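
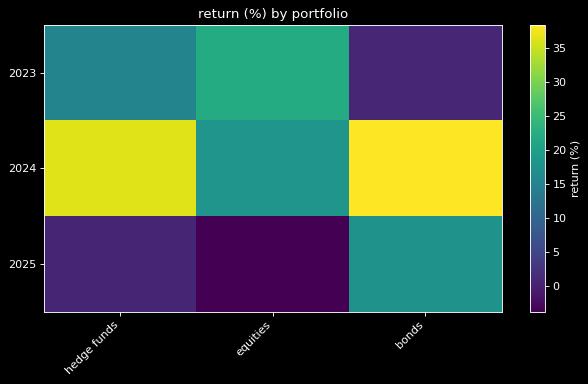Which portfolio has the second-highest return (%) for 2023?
hedge funds

Top 3 for 2023: equities ≈ 20, hedge funds ≈ 15, bonds ≈ 0.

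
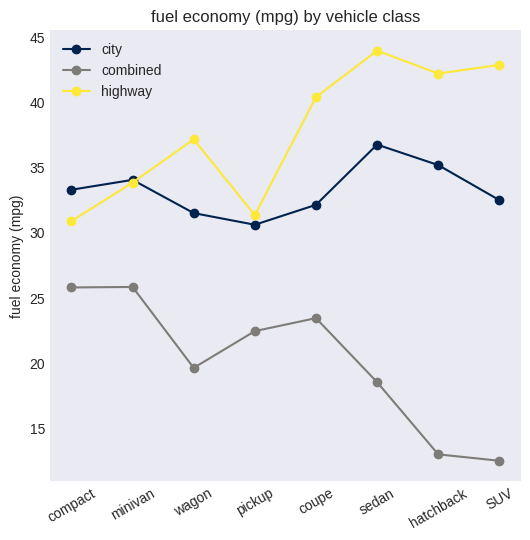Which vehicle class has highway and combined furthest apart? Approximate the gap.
SUV: highway ≈ 45, combined ≈ 15 → gap ≈ 30. Next-largest (hatchback) is only ≈ 25.

SUV, ≈ 30 mpg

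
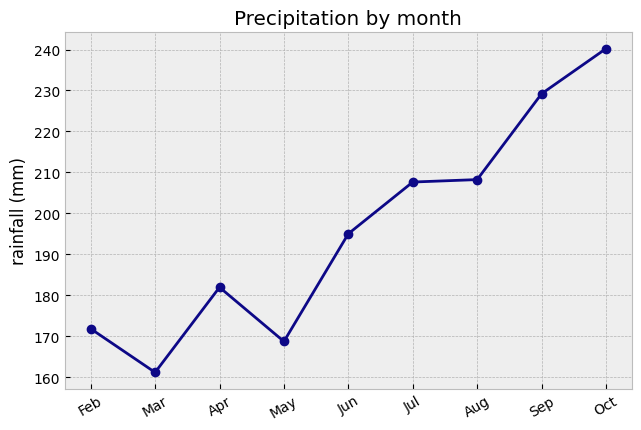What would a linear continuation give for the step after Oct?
≈ 255

Last three: 210, 230, 240 → slope ≈ 15/step → next ≈ 255.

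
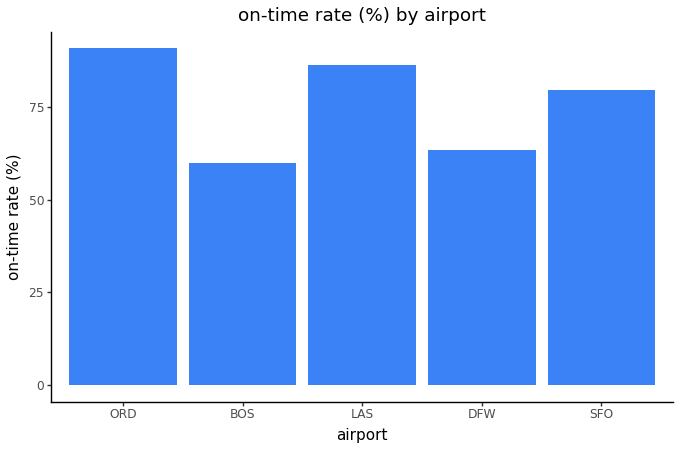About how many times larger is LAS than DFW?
≈ 1.5×

LAS ≈ 90, DFW ≈ 60; 90/60 ≈ 1.5.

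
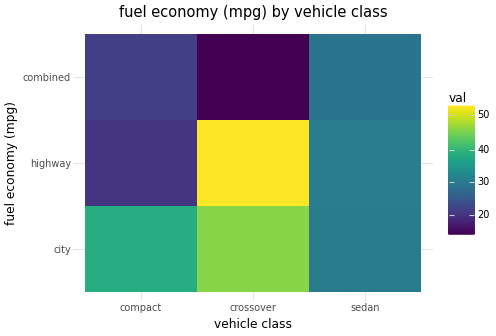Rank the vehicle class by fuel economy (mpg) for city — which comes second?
Top 3 for city: crossover ≈ 45, compact ≈ 40, sedan ≈ 30.

compact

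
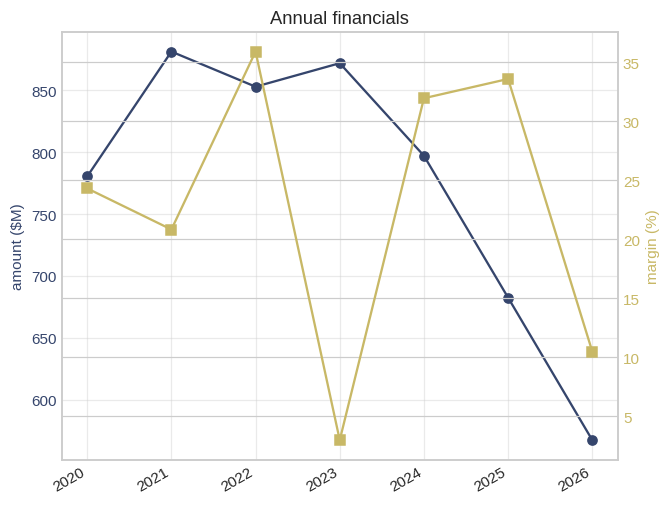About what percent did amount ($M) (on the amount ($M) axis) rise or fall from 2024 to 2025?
2024 ≈ 800, 2025 ≈ 700; (700 − 800) / 800 ≈ -12.5%.

≈ -12.5%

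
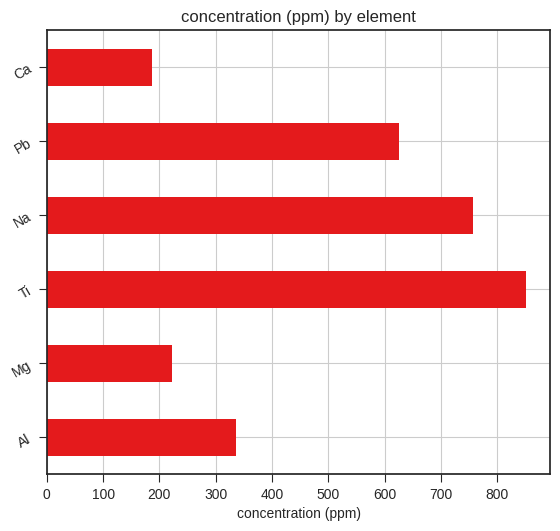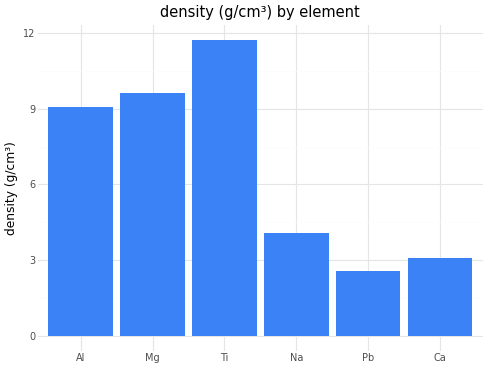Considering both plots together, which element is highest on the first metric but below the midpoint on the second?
Chart 2 median density (g/cm³) ≈ 6; below-median elements: Na, Pb, Ca. Among those, Na has the highest concentration (ppm) (≈ 800).

Na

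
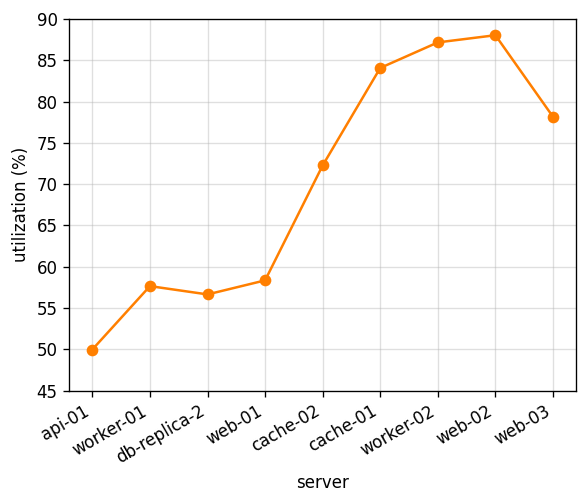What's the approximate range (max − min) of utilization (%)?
≈ 40

Max web-02 ≈ 90, min api-01 ≈ 50; range ≈ 40.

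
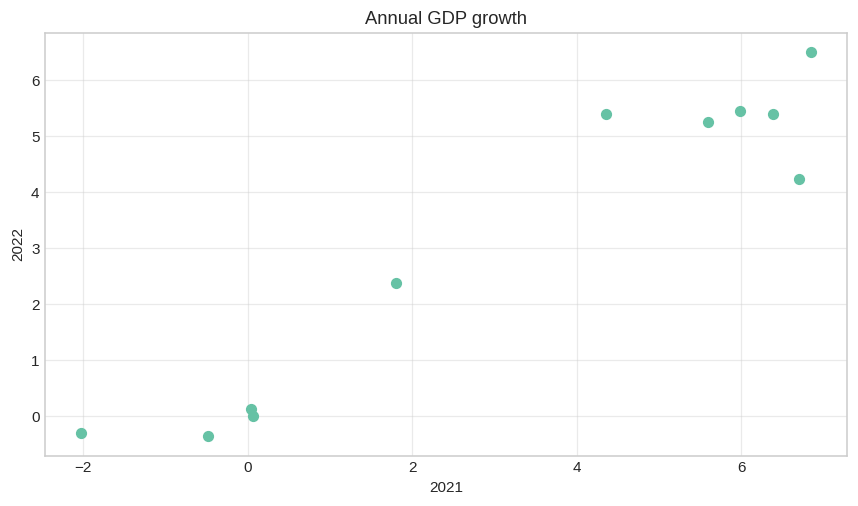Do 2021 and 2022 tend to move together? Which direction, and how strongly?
Points are positively correlated; strong (|r| ≈ 1.0).

positive, strong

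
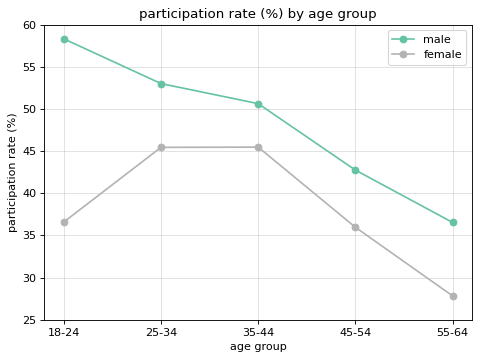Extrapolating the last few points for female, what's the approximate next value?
Last three: 45, 35, 30 → slope ≈ -7.5/step → next ≈ 22.5.

≈ 22.5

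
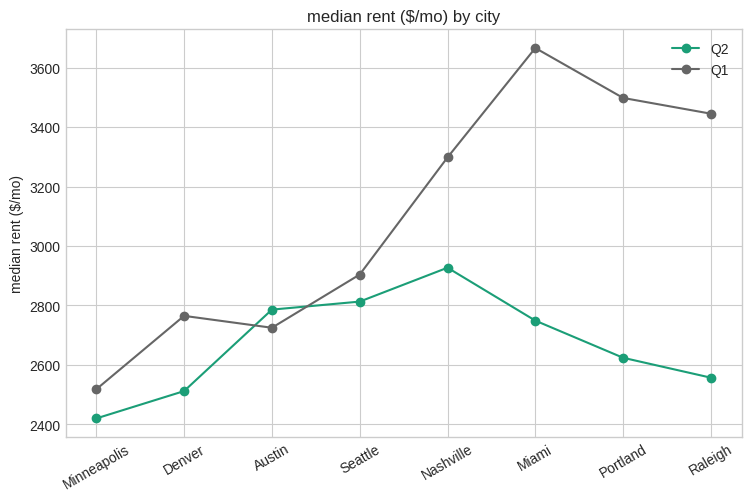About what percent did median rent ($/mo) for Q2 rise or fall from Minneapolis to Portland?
Minneapolis ≈ 2400, Portland ≈ 2600; (2600 − 2400) / 2400 ≈ +8.3%.

≈ +8.3%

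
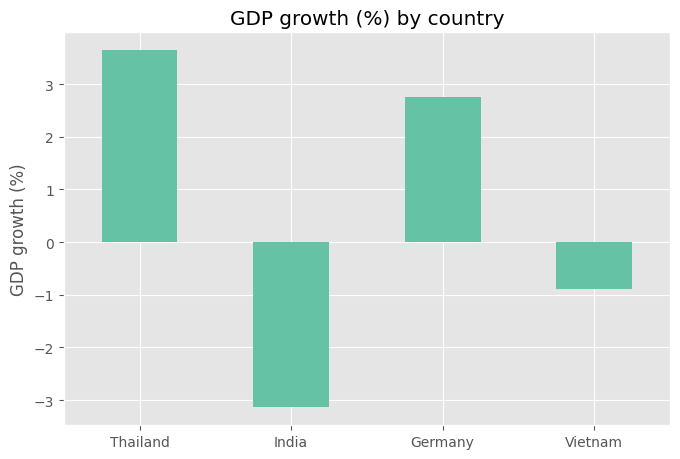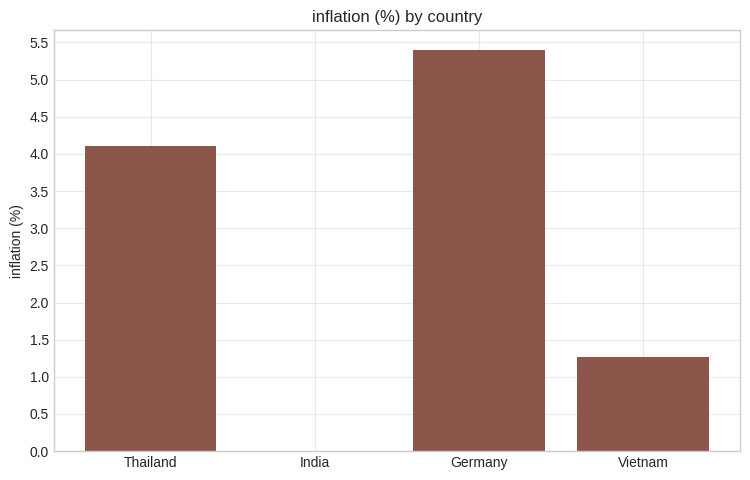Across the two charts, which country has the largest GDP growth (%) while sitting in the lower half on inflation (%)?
Vietnam

Chart 2 median inflation (%) ≈ 2.5; below-median countries: India, Vietnam. Among those, Vietnam has the highest GDP growth (%) (≈ -1).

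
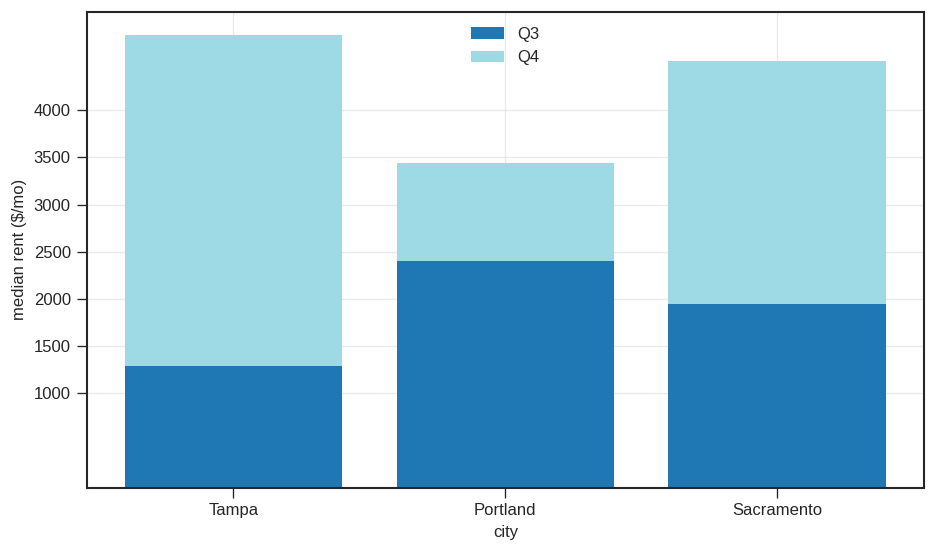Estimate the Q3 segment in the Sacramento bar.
Q3 top ≈ 2000, bottom ≈ 0; segment ≈ 2000.

≈ 2000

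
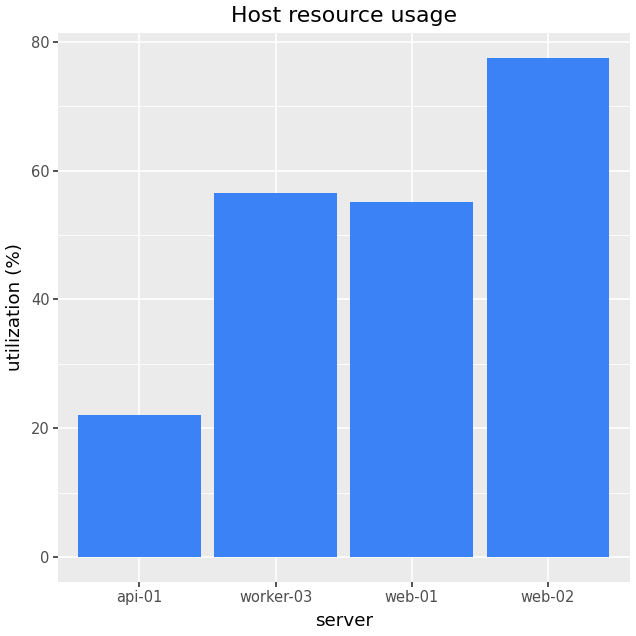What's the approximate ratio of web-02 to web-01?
web-02 ≈ 80, web-01 ≈ 60; 80/60 ≈ 1.33.

≈ 1.33×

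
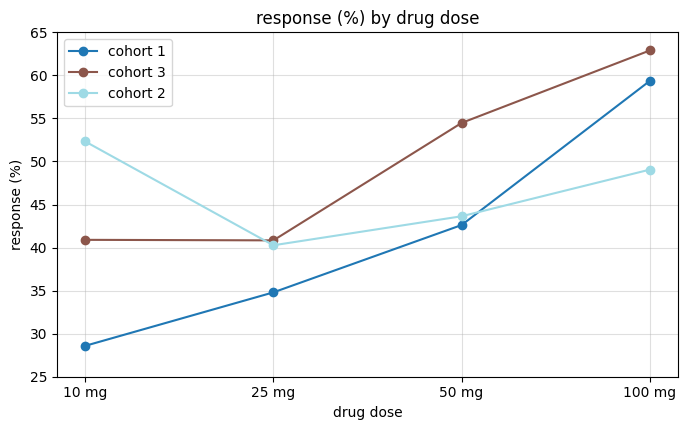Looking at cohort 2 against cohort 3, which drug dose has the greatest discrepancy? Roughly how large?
100 mg, ≈ 15 %

100 mg: cohort 2 ≈ 50, cohort 3 ≈ 65 → gap ≈ 15. Next-largest (10 mg) is only ≈ 10.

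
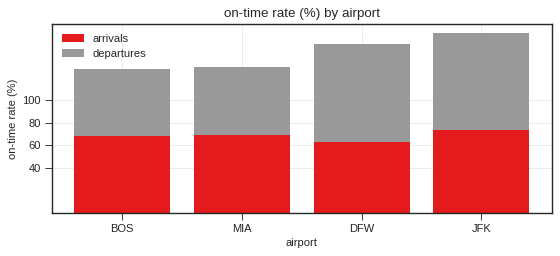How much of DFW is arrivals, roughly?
≈ 60

arrivals top ≈ 60, bottom ≈ 0; segment ≈ 60.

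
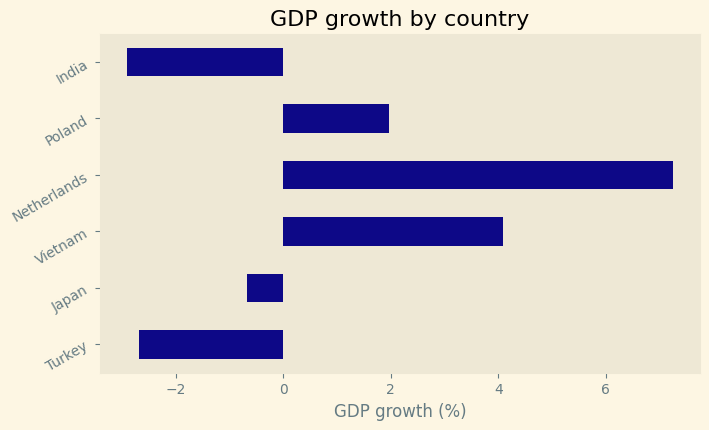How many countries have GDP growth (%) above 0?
Above 0: Vietnam, Netherlands, Poland.

3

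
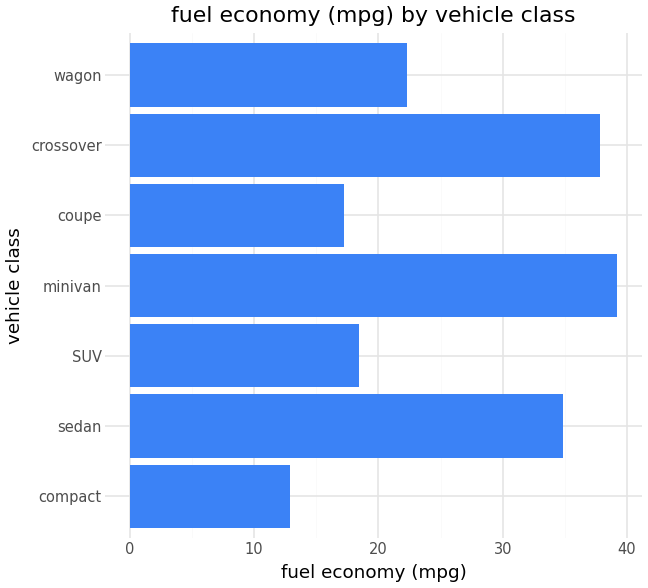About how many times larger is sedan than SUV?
≈ 1.75×

sedan ≈ 35, SUV ≈ 20; 35/20 ≈ 1.75.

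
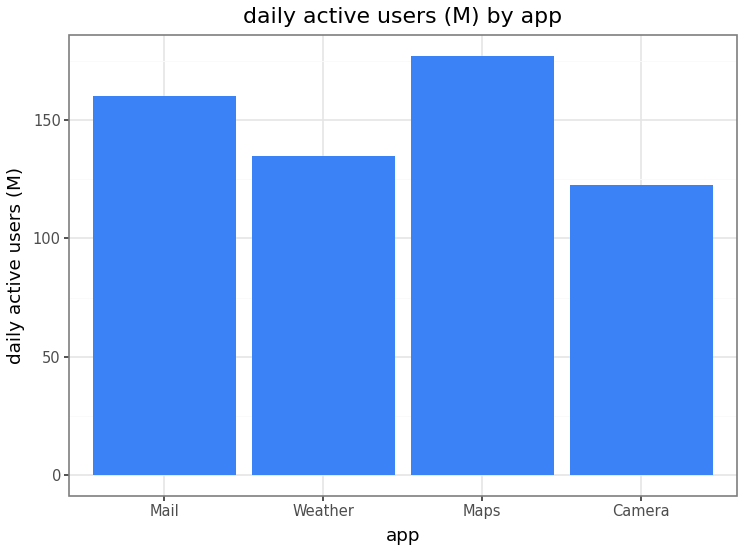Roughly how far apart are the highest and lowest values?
Max Maps ≈ 180, min Camera ≈ 120; range ≈ 60.

≈ 60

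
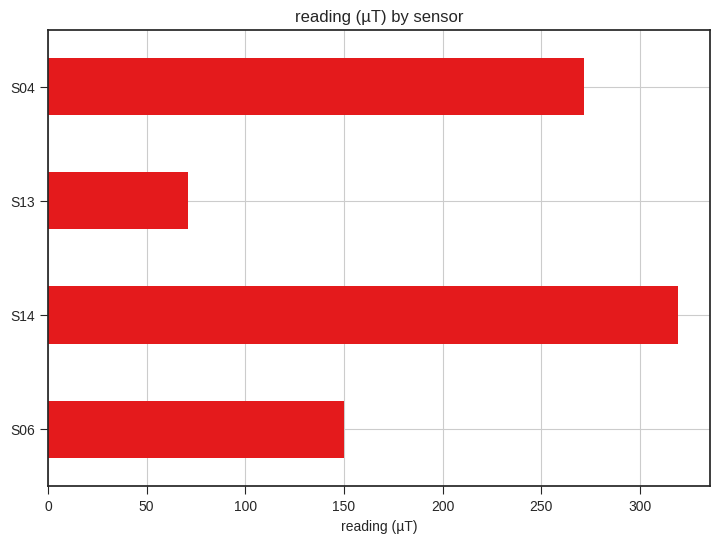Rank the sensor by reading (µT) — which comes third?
Top 4: S14 ≈ 300, S04 ≈ 250, S06 ≈ 150, S13 ≈ 50.

S06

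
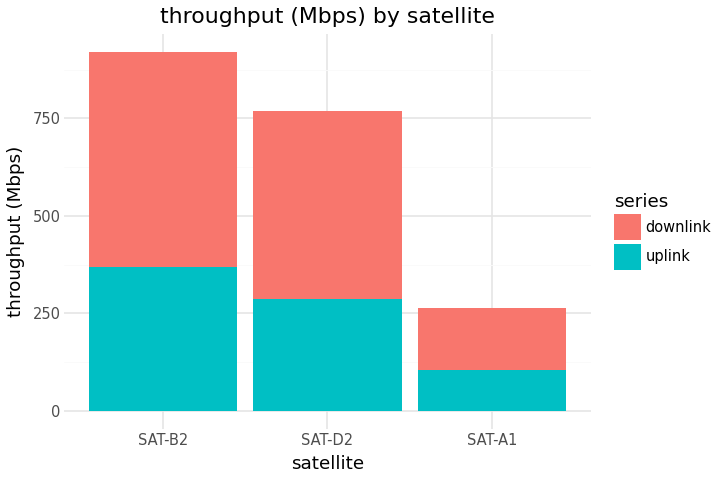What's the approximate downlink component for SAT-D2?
≈ 500

downlink top ≈ 800, bottom ≈ 300; segment ≈ 500.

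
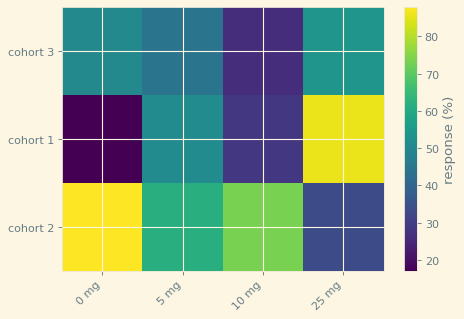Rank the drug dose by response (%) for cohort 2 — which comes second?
10 mg

Top 3 for cohort 2: 0 mg ≈ 90, 10 mg ≈ 70, 5 mg ≈ 60.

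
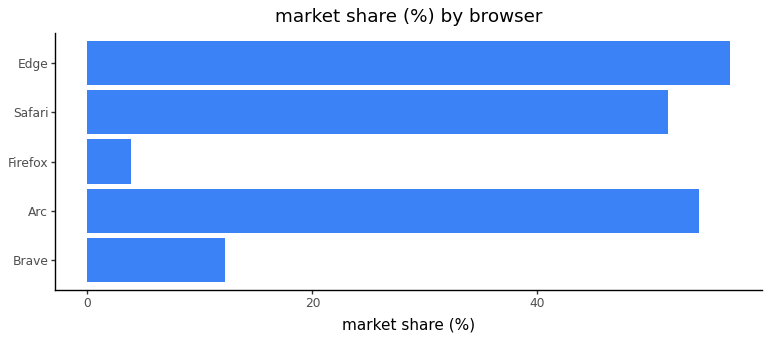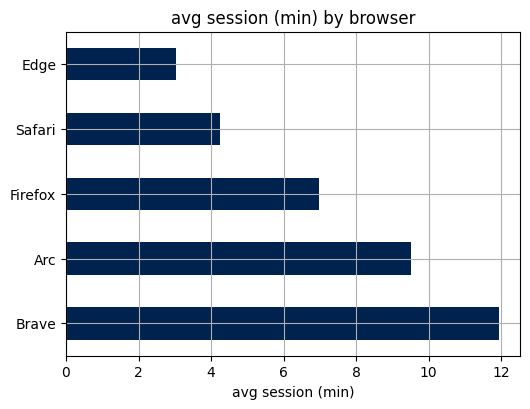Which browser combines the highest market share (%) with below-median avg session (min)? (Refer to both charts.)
Chart 2 median avg session (min) ≈ 6; below-median browsers: Safari, Edge. Among those, Edge has the highest market share (%) (≈ 60).

Edge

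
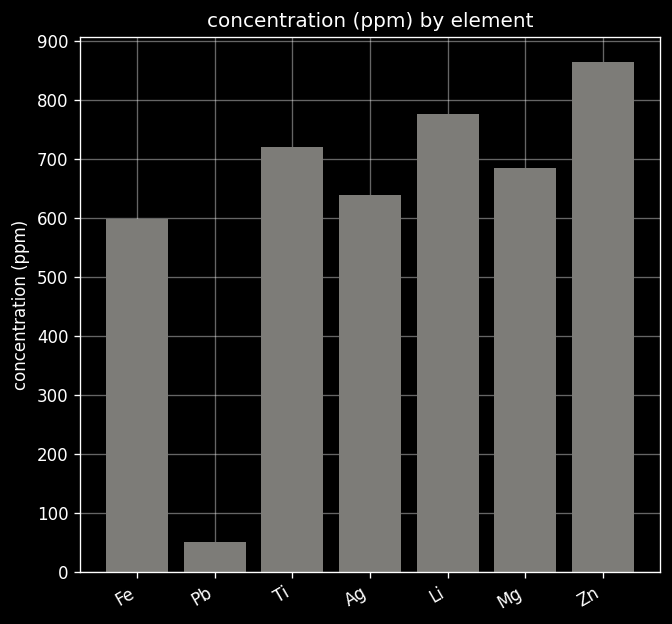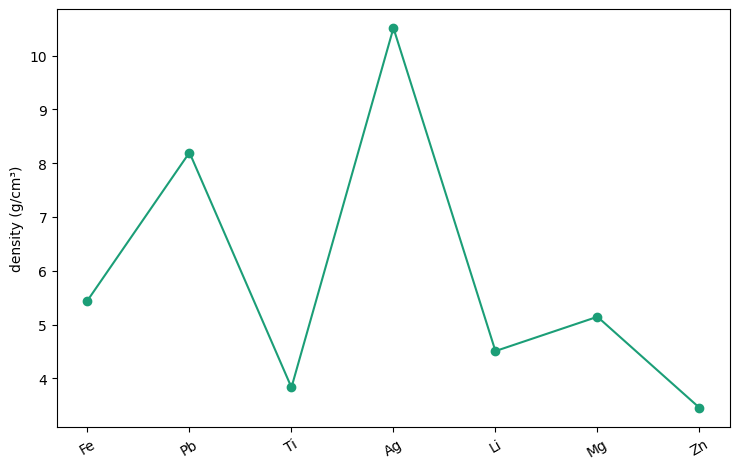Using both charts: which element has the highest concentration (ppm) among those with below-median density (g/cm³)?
Zn

Chart 2 median density (g/cm³) ≈ 5; below-median elements: Ti, Li, Zn. Among those, Zn has the highest concentration (ppm) (≈ 900).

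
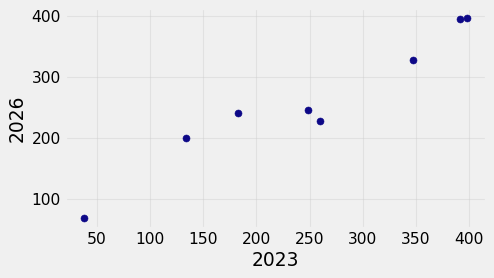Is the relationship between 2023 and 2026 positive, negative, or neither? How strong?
Points are positively correlated; strong (|r| ≈ 1.0).

positive, strong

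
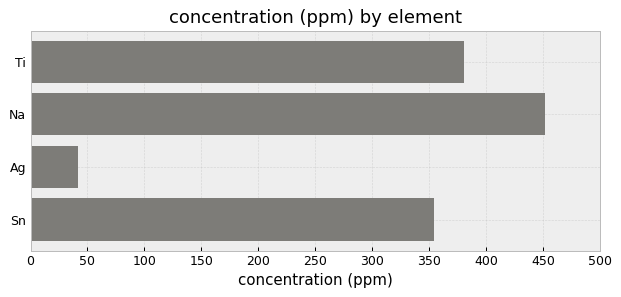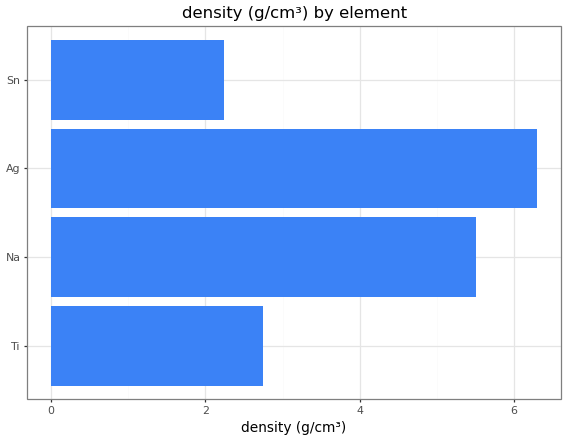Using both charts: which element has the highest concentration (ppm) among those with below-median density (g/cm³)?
Chart 2 median density (g/cm³) ≈ 4; below-median elements: Ti, Sn. Among those, Ti has the highest concentration (ppm) (≈ 400).

Ti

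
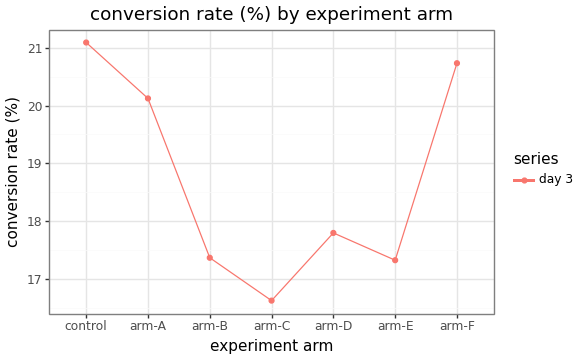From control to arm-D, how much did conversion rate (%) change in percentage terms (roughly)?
≈ -14.3%

control ≈ 21.0, arm-D ≈ 18.0; (18.0 − 21.0) / 21.0 ≈ -14.3%.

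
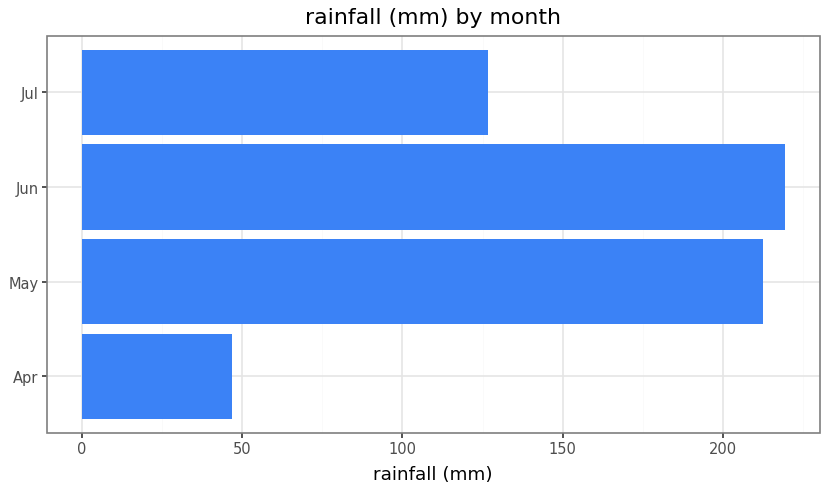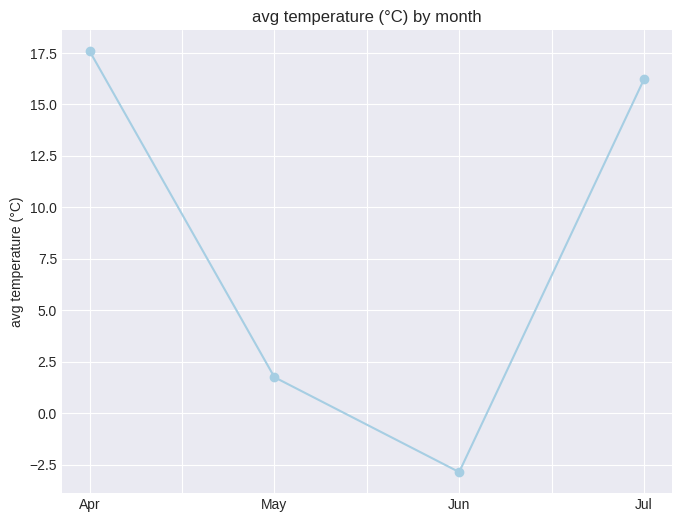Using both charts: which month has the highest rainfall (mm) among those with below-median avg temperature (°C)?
Jun

Chart 2 median avg temperature (°C) ≈ 8; below-median months: May, Jun. Among those, Jun has the highest rainfall (mm) (≈ 225).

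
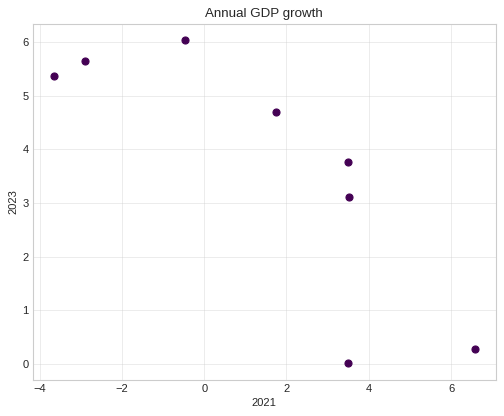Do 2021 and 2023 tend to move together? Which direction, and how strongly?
Points are negatively correlated; strong (|r| ≈ 0.8).

negative, strong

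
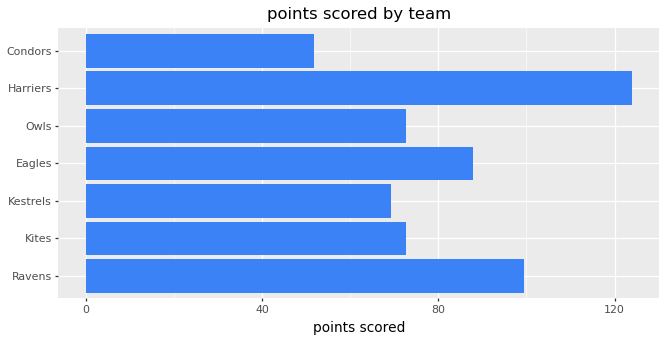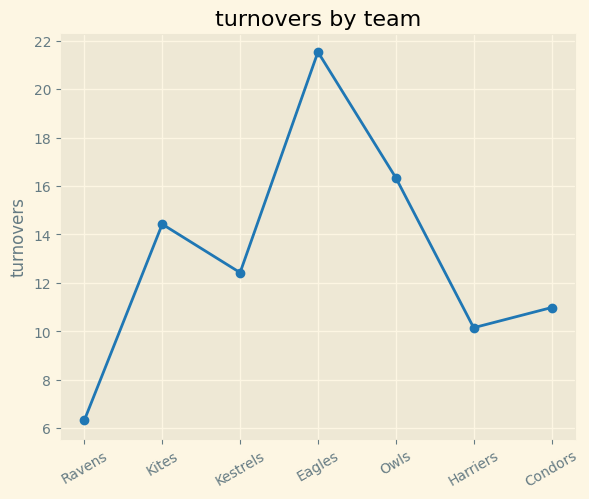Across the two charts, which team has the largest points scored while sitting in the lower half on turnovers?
Harriers

Chart 2 median turnovers ≈ 12; below-median teams: Ravens, Harriers, Condors. Among those, Harriers has the highest points scored (≈ 120).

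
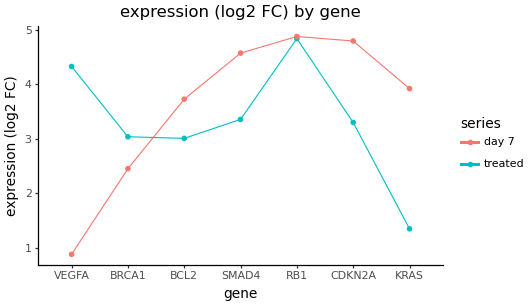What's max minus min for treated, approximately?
≈ 3.5

Max RB1 ≈ 5.0, min KRAS ≈ 1.5; range ≈ 3.5.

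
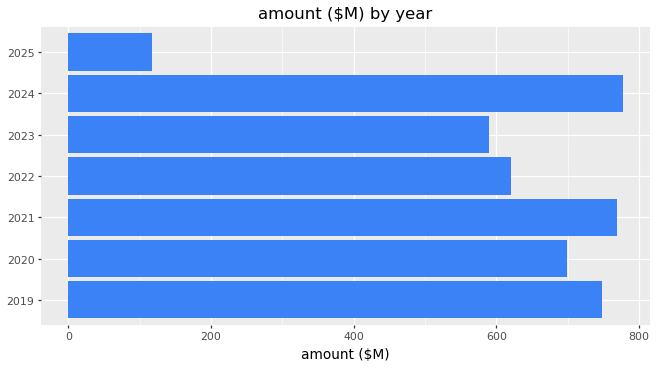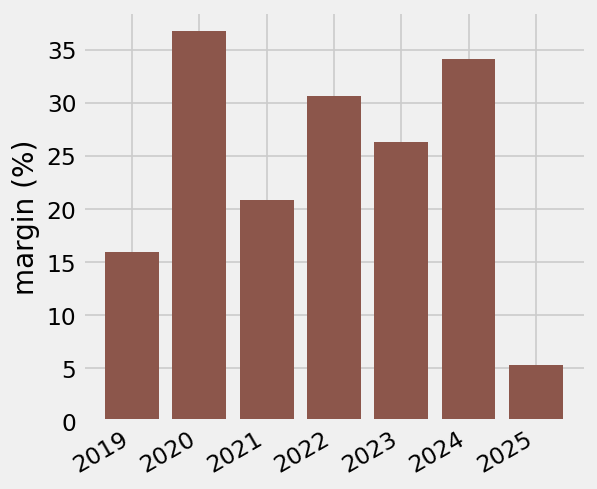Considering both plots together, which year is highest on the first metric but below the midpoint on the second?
Chart 2 median margin (%) ≈ 25; below-median years: 2019, 2021, 2025. Among those, 2021 has the highest amount ($M) (≈ 800).

2021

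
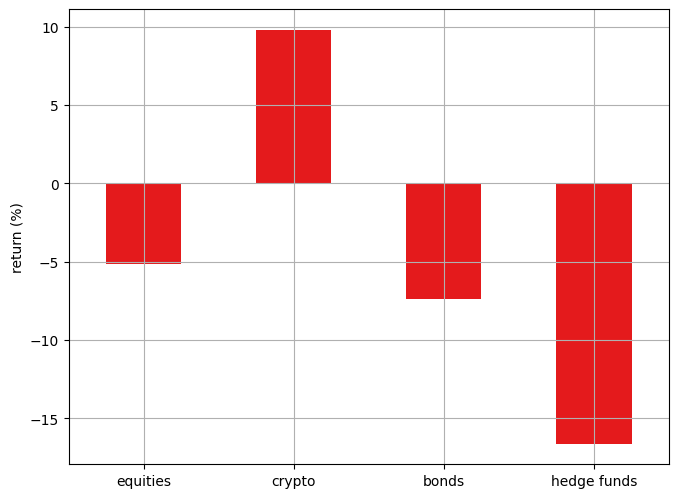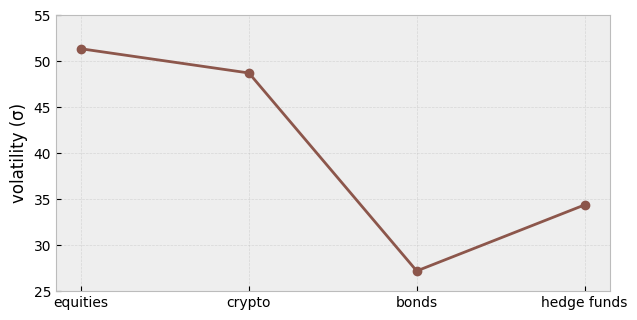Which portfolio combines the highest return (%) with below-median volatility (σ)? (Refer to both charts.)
Chart 2 median volatility (σ) ≈ 40; below-median portfolios: bonds, hedge funds. Among those, bonds has the highest return (%) (≈ -7).

bonds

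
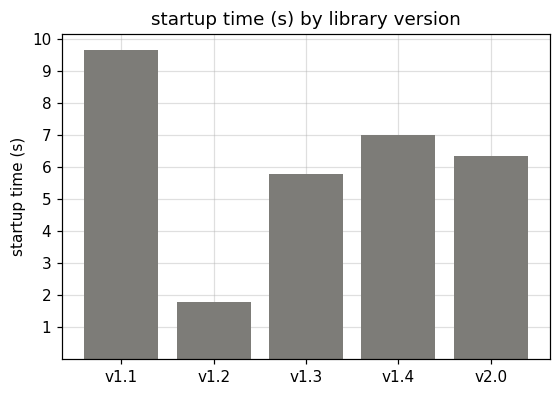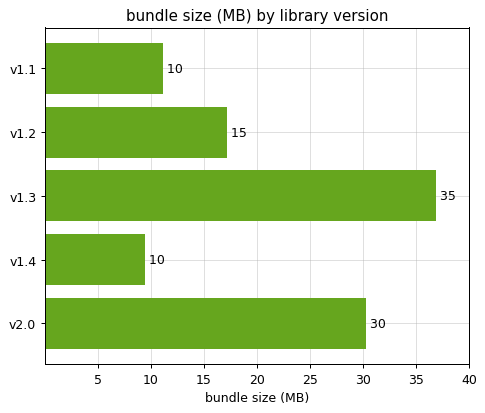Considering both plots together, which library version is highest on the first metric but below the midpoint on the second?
v1.1

Chart 2 median bundle size (MB) ≈ 15; below-median library versions: v1.1, v1.4. Among those, v1.1 has the highest startup time (s) (≈ 10).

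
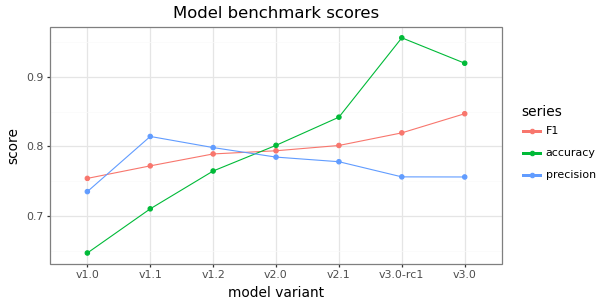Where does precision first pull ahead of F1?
v1.1

v1.0: precision ≈ 0.75 vs F1 ≈ 0.75 (not yet); v1.1: precision ≈ 0.80 vs F1 ≈ 0.75 (first crossover).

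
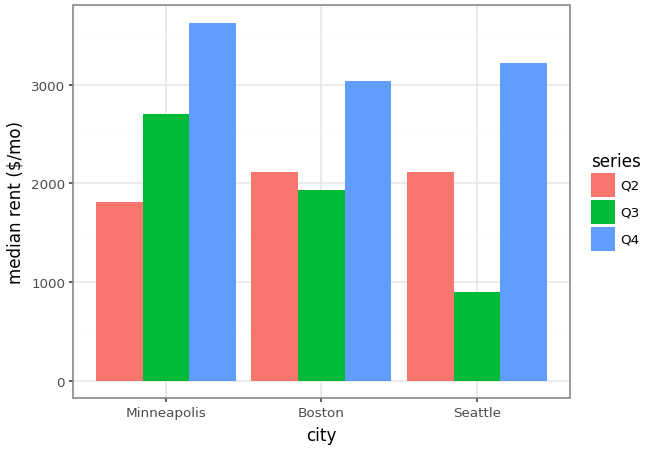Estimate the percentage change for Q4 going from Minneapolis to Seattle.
≈ -14.3%

Minneapolis ≈ 3500, Seattle ≈ 3000; (3000 − 3500) / 3500 ≈ -14.3%.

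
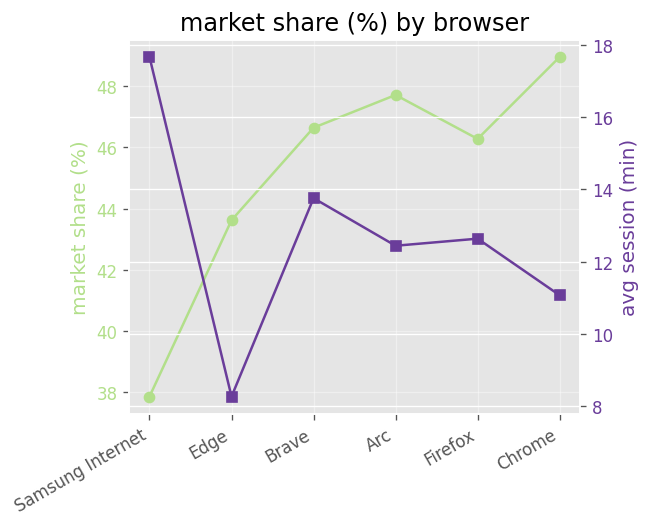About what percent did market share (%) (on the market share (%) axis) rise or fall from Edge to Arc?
Edge ≈ 44, Arc ≈ 48; (48 − 44) / 44 ≈ +9.1%.

≈ +9.1%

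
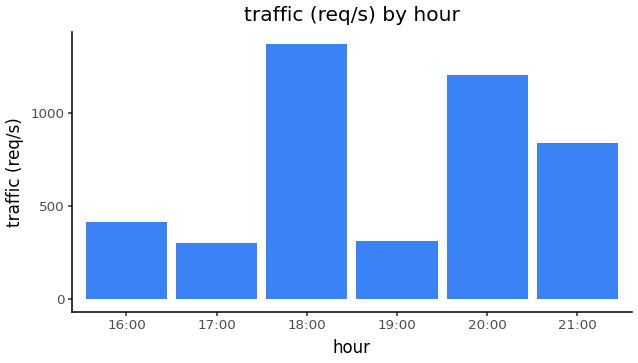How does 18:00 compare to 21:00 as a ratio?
18:00 ≈ 1400, 21:00 ≈ 800; 1400/800 ≈ 1.75.

≈ 1.75×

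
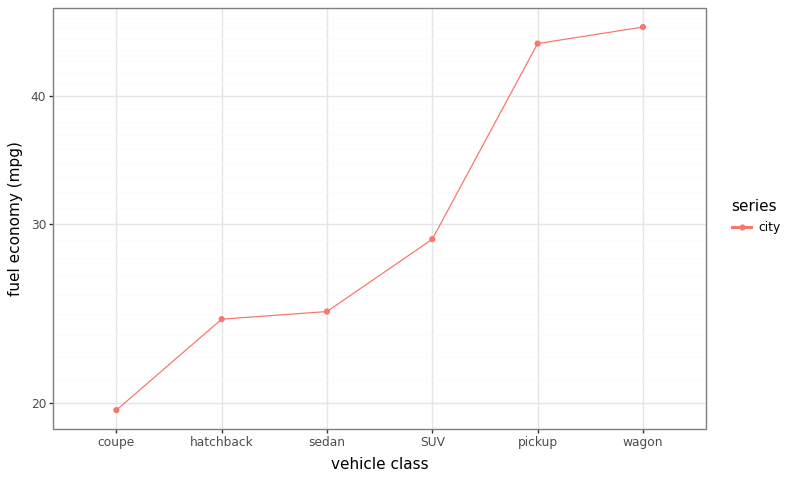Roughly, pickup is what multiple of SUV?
pickup ≈ 45, SUV ≈ 30; 45/30 ≈ 1.5.

≈ 1.5×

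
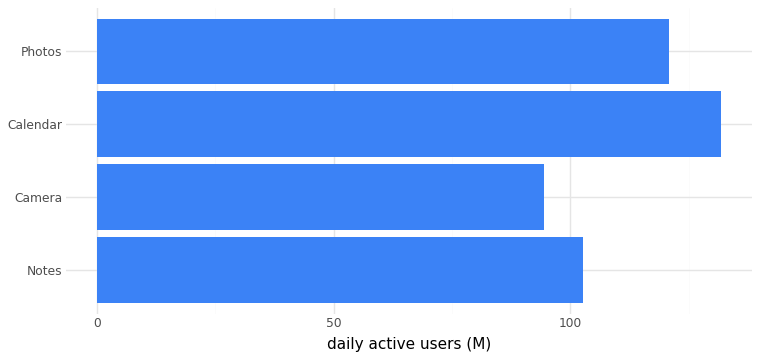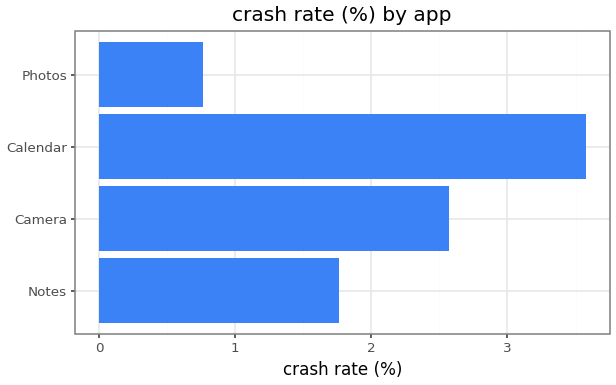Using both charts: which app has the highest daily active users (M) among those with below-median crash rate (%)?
Photos

Chart 2 median crash rate (%) ≈ 2; below-median apps: Notes, Photos. Among those, Photos has the highest daily active users (M) (≈ 120).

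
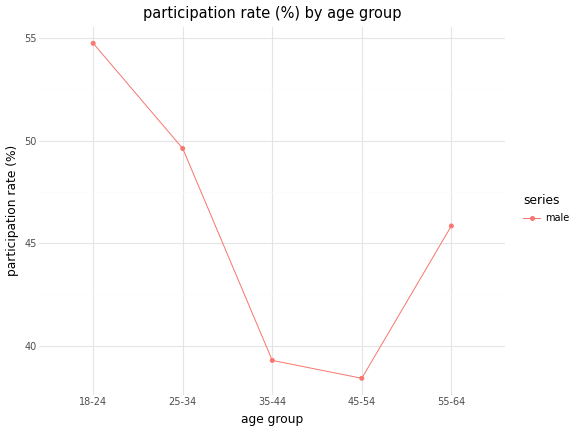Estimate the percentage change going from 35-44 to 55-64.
35-44 ≈ 40, 55-64 ≈ 46; (46 − 40) / 40 ≈ +15%.

≈ +15%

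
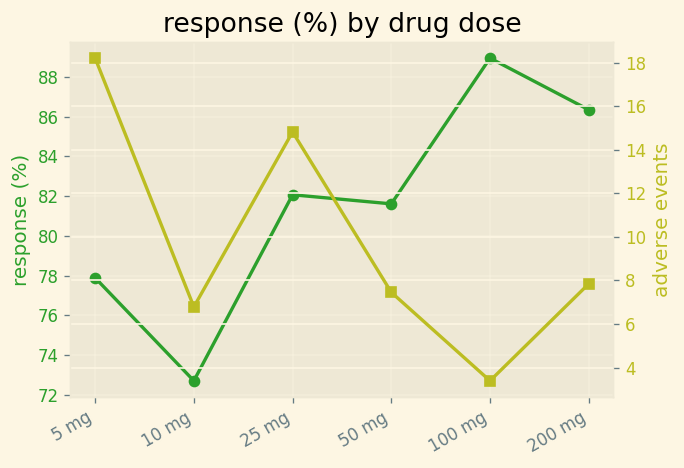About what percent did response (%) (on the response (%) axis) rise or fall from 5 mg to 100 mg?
5 mg ≈ 78, 100 mg ≈ 88; (88 − 78) / 78 ≈ +12.8%.

≈ +12.8%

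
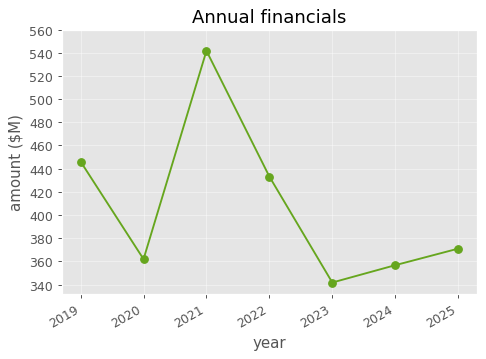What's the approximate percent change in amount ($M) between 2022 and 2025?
≈ -13.6%

2022 ≈ 440, 2025 ≈ 380; (380 − 440) / 440 ≈ -13.6%.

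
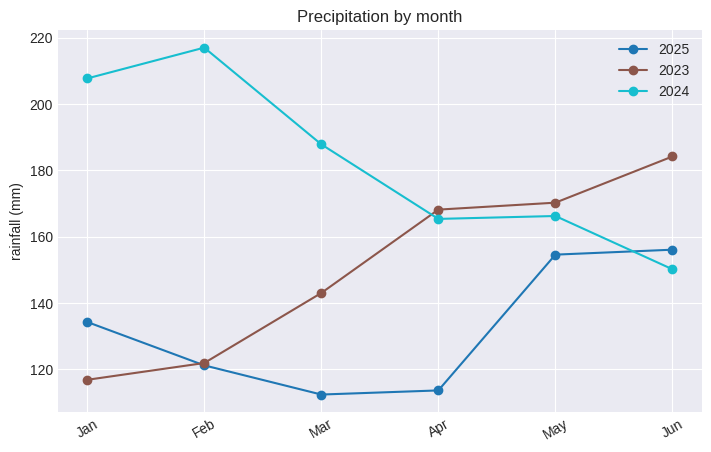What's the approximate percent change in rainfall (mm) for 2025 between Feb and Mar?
Feb ≈ 120, Mar ≈ 110; (110 − 120) / 120 ≈ -8.3%.

≈ -8.3%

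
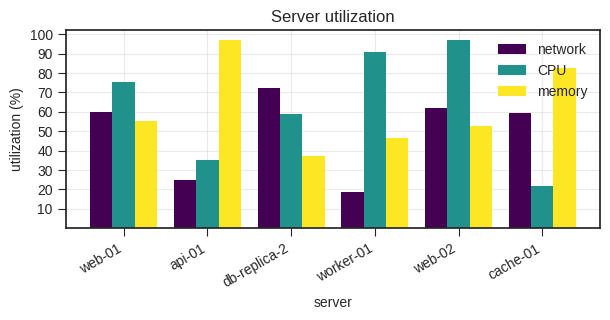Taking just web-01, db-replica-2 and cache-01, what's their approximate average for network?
≈ 63

(60 + 70 + 60) / 3 ≈ 63.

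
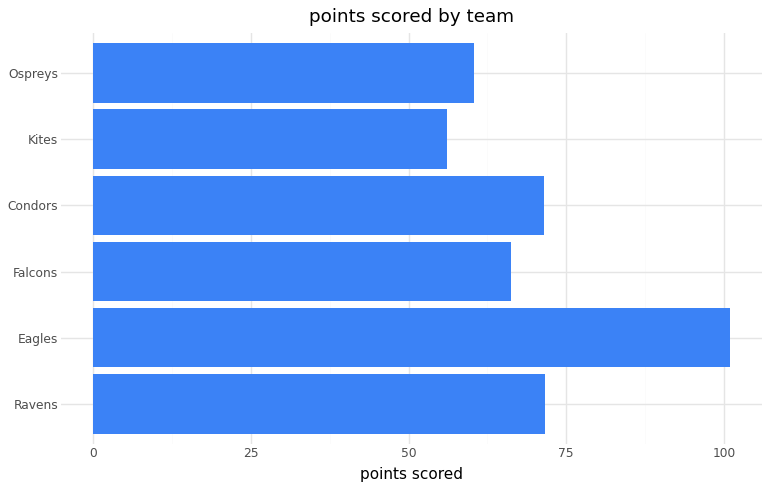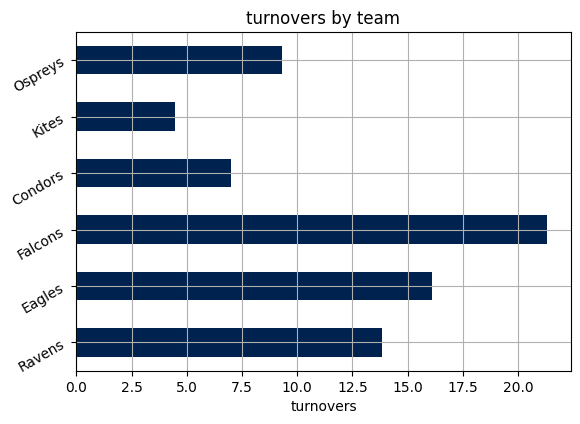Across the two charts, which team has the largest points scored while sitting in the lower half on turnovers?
Condors

Chart 2 median turnovers ≈ 12; below-median teams: Condors, Kites, Ospreys. Among those, Condors has the highest points scored (≈ 70).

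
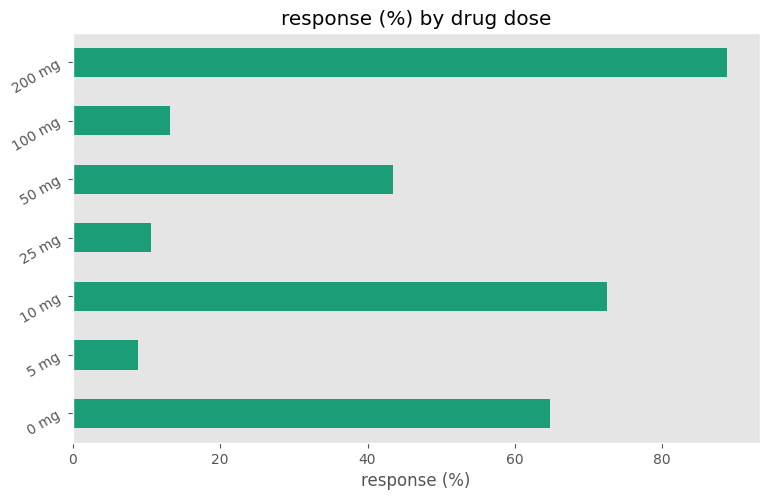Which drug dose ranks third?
Top 4: 200 mg ≈ 90, 10 mg ≈ 70, 0 mg ≈ 60, 50 mg ≈ 40.

0 mg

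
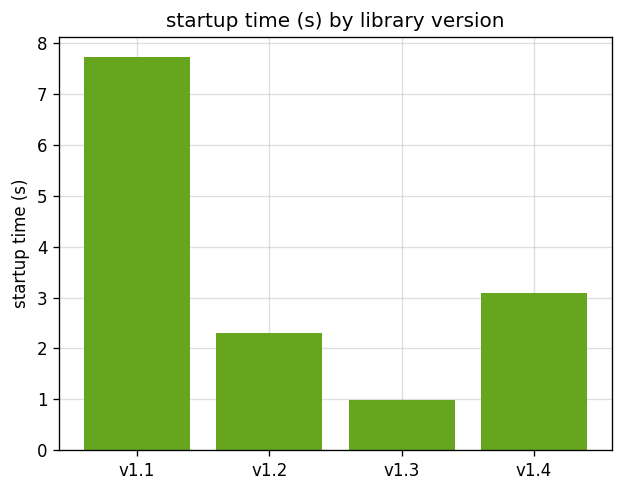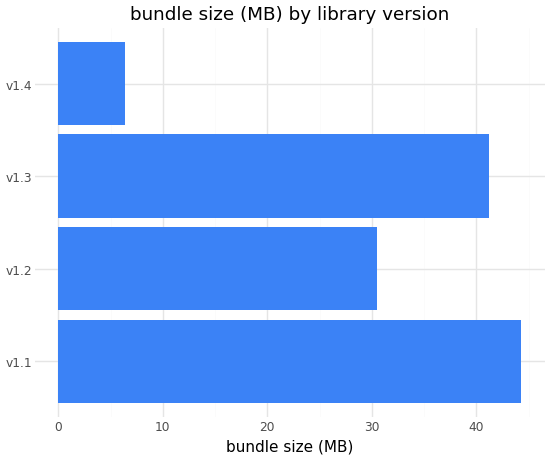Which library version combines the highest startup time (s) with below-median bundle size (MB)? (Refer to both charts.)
Chart 2 median bundle size (MB) ≈ 35; below-median library versions: v1.2, v1.4. Among those, v1.4 has the highest startup time (s) (≈ 3).

v1.4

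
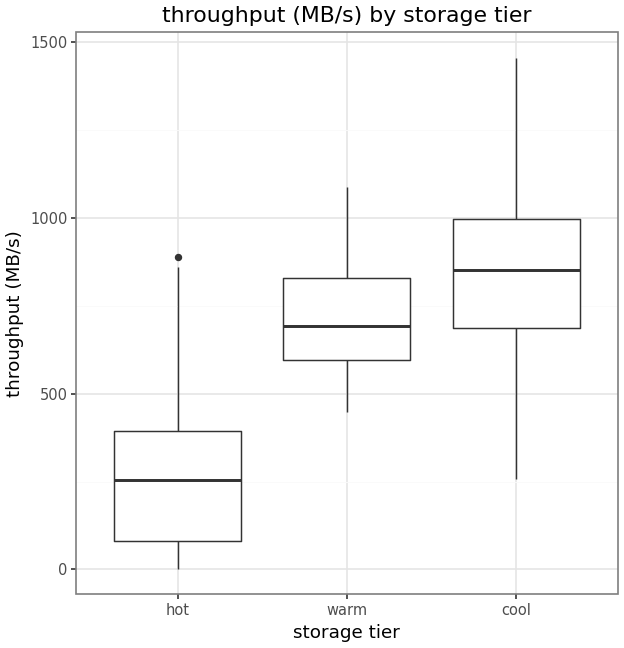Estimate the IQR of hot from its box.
≈ 300

Q3 ≈ 400, Q1 ≈ 100; IQR ≈ 300.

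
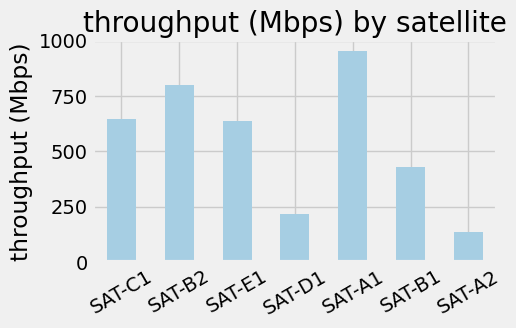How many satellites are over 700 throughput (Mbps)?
Above 700: SAT-B2, SAT-A1.

2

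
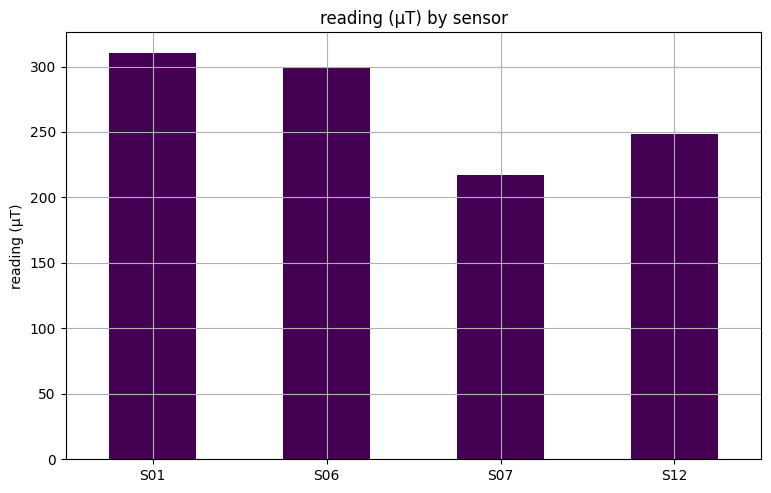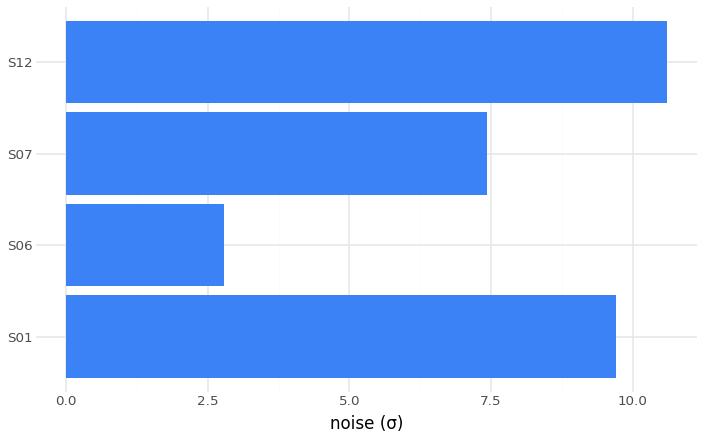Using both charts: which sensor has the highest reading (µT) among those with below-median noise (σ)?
S06

Chart 2 median noise (σ) ≈ 9; below-median sensors: S06, S07. Among those, S06 has the highest reading (µT) (≈ 300).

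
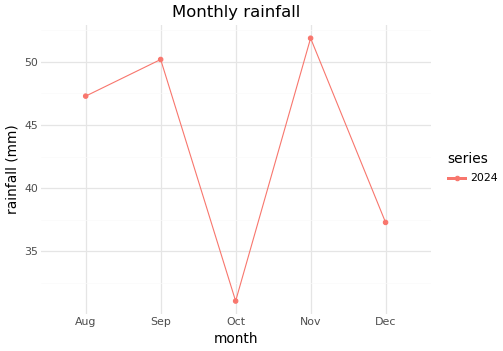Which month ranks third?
Top 4: Nov ≈ 52, Sep ≈ 50, Aug ≈ 48, Dec ≈ 38.

Aug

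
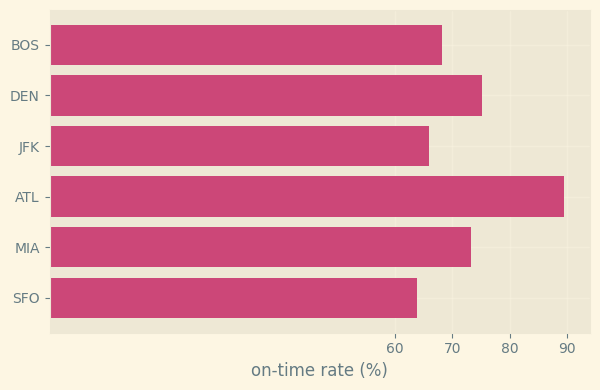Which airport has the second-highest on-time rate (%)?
Top 3: ATL ≈ 90, DEN ≈ 80, MIA ≈ 70.

DEN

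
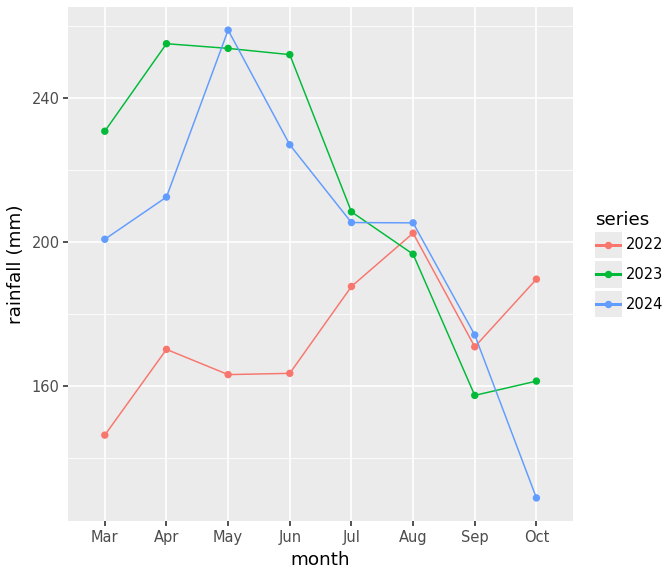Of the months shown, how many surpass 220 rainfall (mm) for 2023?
Above 220: Mar, Apr, May, Jun.

4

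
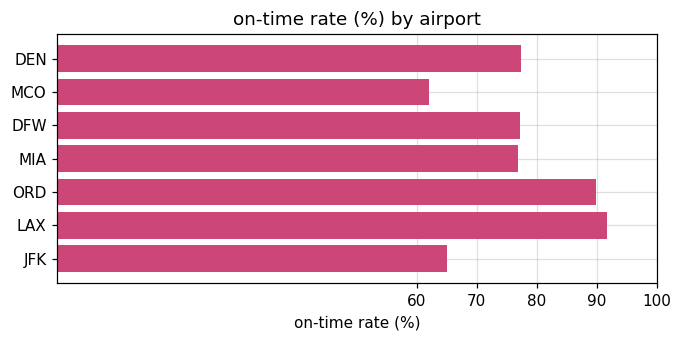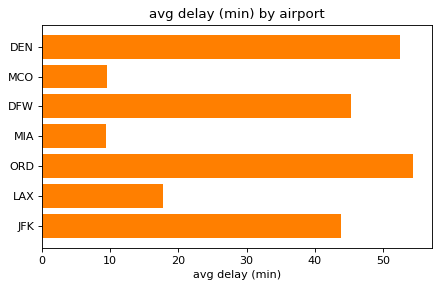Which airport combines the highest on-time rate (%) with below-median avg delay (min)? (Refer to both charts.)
LAX

Chart 2 median avg delay (min) ≈ 45; below-median airports: MCO, MIA, LAX. Among those, LAX has the highest on-time rate (%) (≈ 90).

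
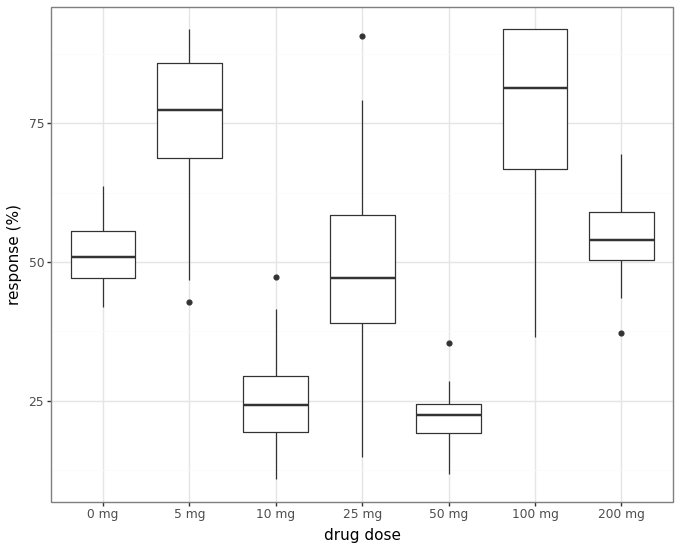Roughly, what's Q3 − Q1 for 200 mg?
≈ 10

Q3 ≈ 60, Q1 ≈ 50; IQR ≈ 10.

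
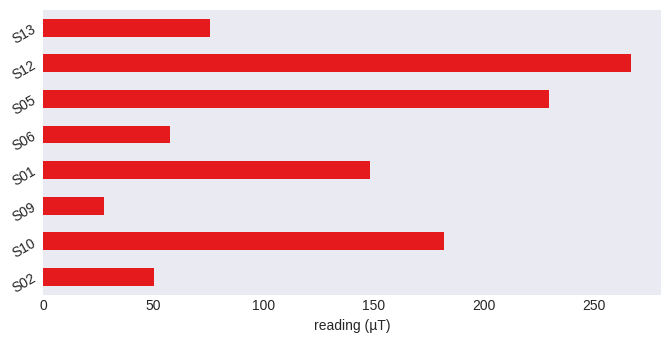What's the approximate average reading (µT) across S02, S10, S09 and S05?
≈ 119

(50 + 175 + 25 + 225) / 4 ≈ 119.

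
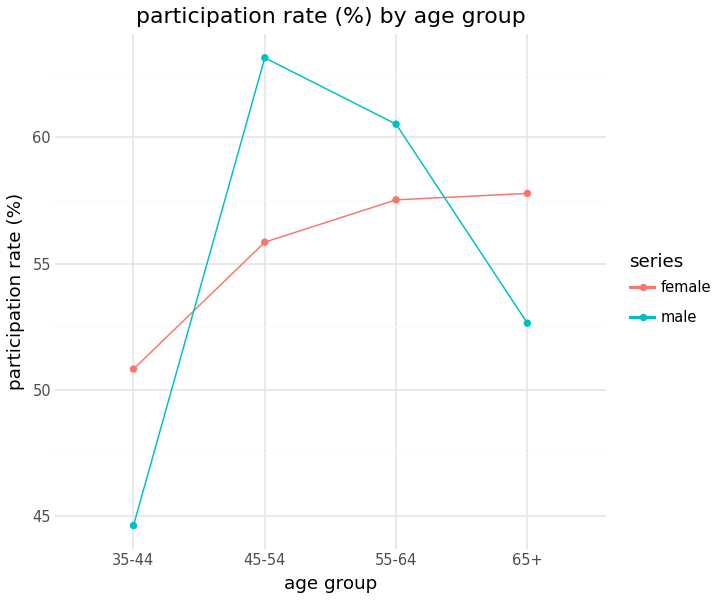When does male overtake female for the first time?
45-54

35-44: male ≈ 44 vs female ≈ 50 (not yet); 45-54: male ≈ 64 vs female ≈ 56 (first crossover).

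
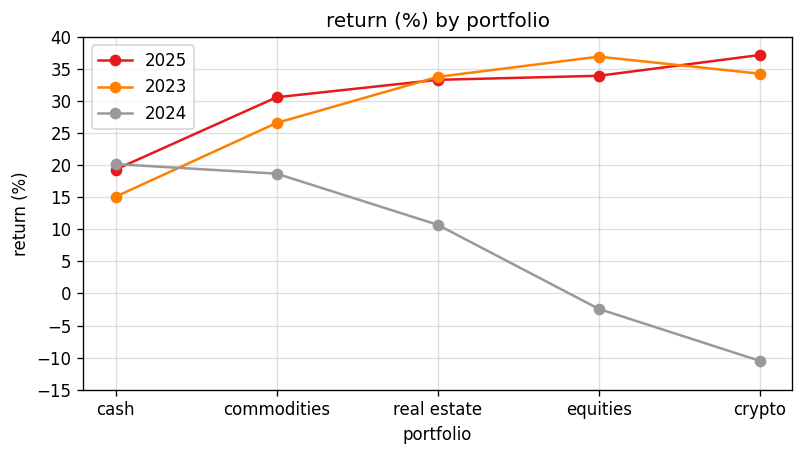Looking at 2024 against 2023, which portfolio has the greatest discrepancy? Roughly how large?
crypto, ≈ 45 %

crypto: 2024 ≈ -10, 2023 ≈ 35 → gap ≈ 45. Next-largest (equities) is only ≈ 35.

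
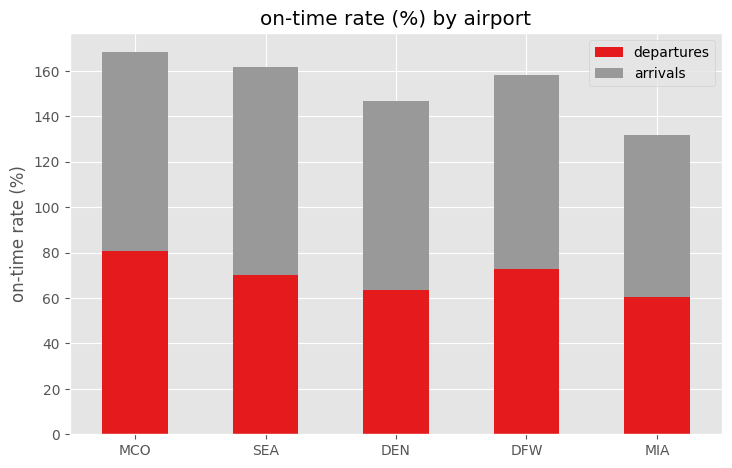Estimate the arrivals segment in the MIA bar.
≈ 80

arrivals top ≈ 140, bottom ≈ 60; segment ≈ 80.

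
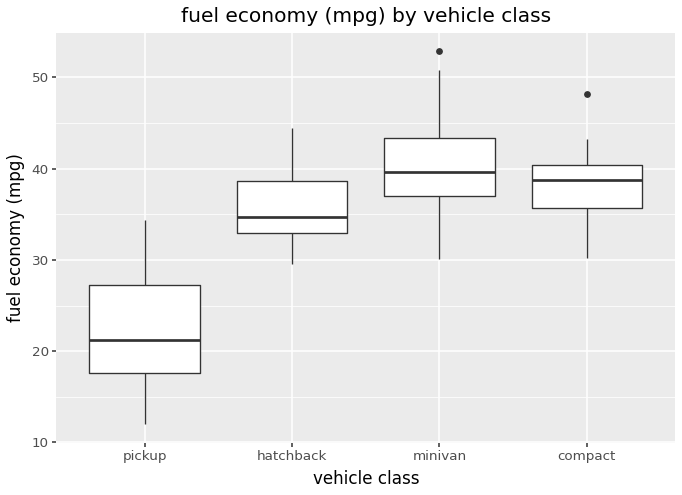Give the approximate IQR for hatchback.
Q3 ≈ 38, Q1 ≈ 32; IQR ≈ 6.

≈ 6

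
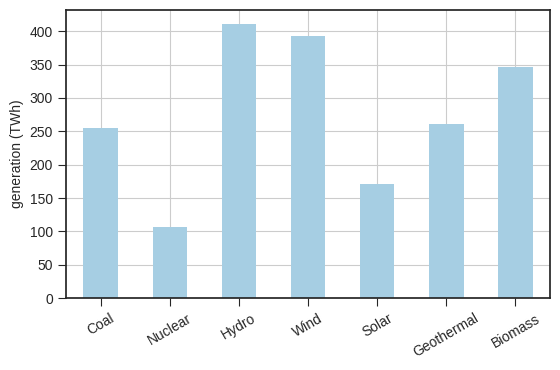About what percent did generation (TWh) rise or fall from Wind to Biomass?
Wind ≈ 400, Biomass ≈ 350; (350 − 400) / 400 ≈ -12.5%.

≈ -12.5%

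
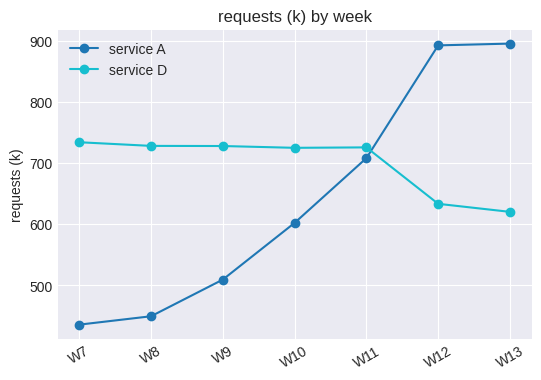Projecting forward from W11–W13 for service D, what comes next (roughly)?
Last three: 750, 650, 600 → slope ≈ -75/step → next ≈ 525.

≈ 525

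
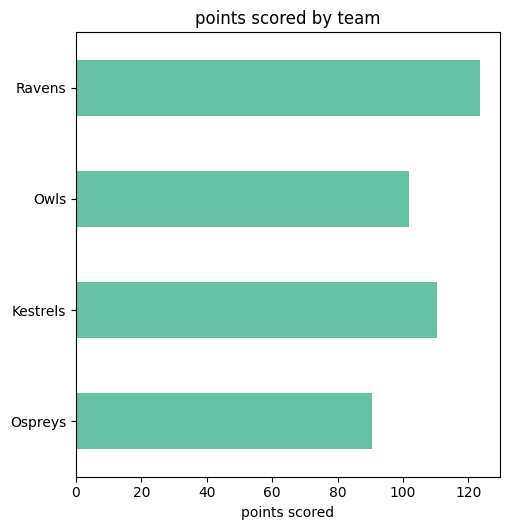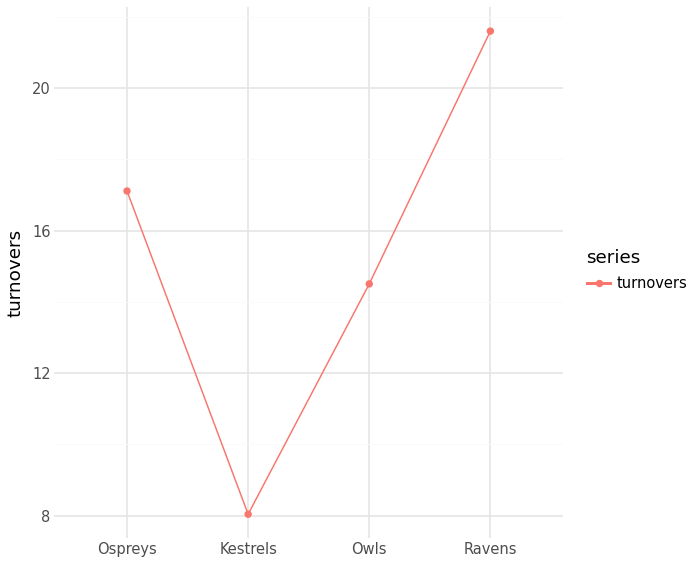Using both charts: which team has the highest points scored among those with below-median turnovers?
Chart 2 median turnovers ≈ 16; below-median teams: Kestrels, Owls. Among those, Kestrels has the highest points scored (≈ 120).

Kestrels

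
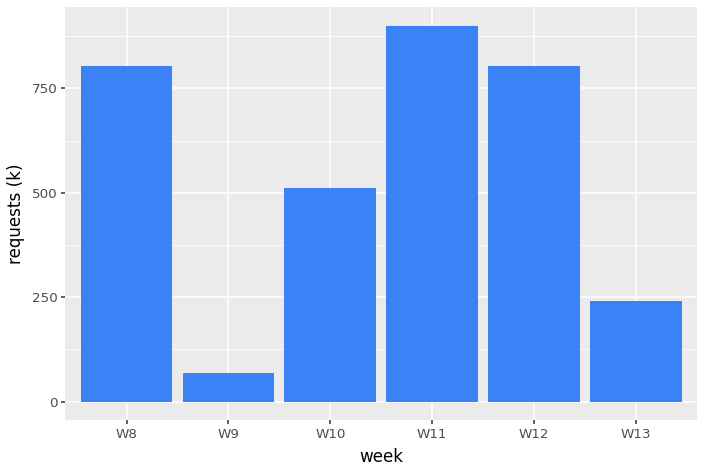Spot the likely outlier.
W9 ≈ 100; the rest sit between ≈ 200 and ≈ 900.

W9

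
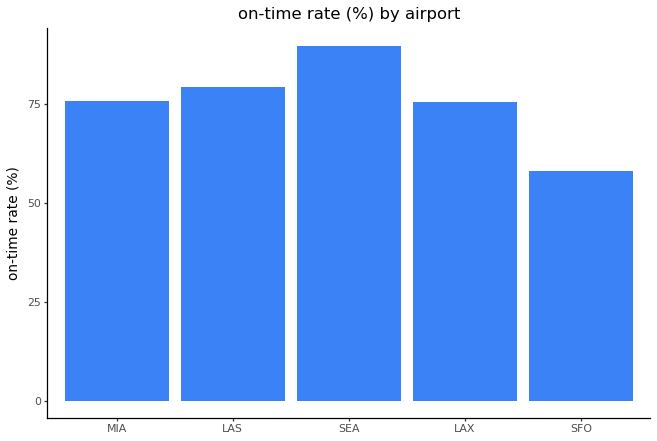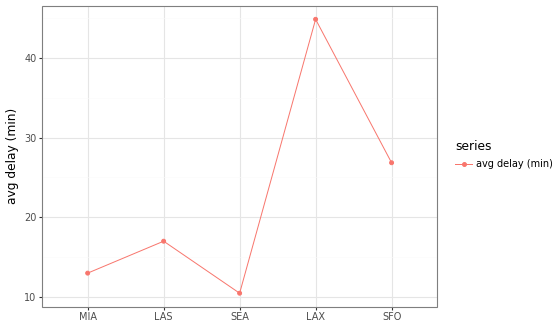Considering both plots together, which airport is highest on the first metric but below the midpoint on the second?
SEA

Chart 2 median avg delay (min) ≈ 15; below-median airports: MIA, SEA. Among those, SEA has the highest on-time rate (%) (≈ 90).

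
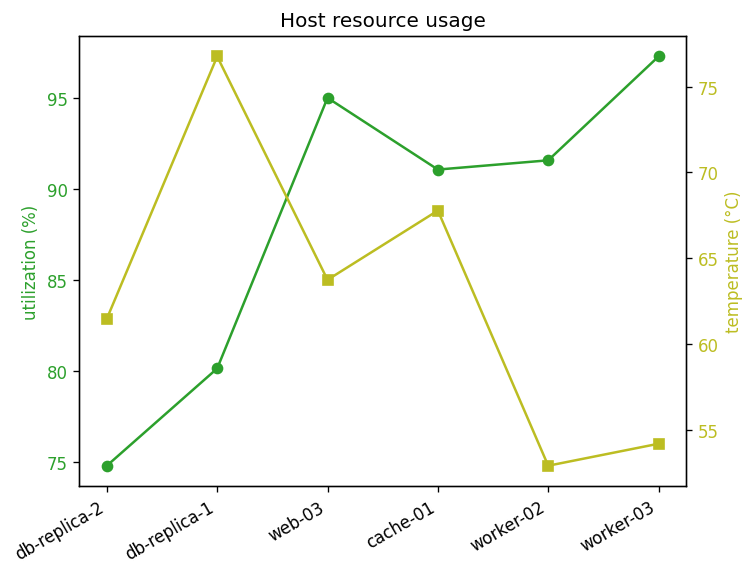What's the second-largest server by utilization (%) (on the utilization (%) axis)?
Top 3 (on the utilization (%) axis): worker-03 ≈ 98, web-03 ≈ 96, worker-02 ≈ 92.

web-03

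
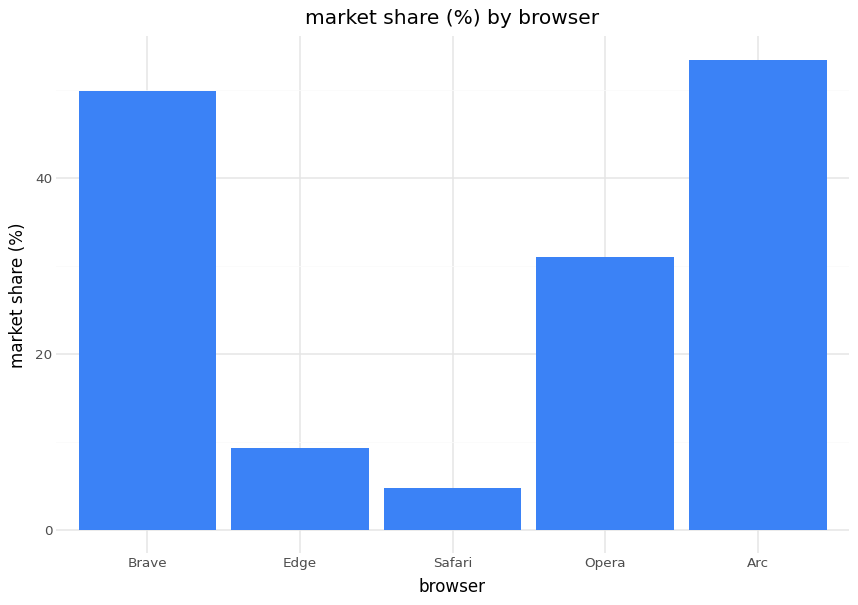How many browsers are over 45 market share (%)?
2

Above 45: Brave, Arc.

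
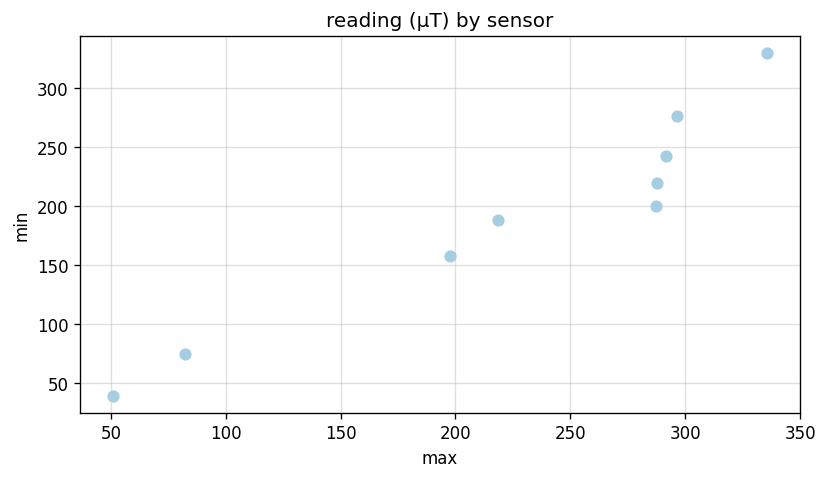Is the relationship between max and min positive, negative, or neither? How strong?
Points are positively correlated; strong (|r| ≈ 1.0).

positive, strong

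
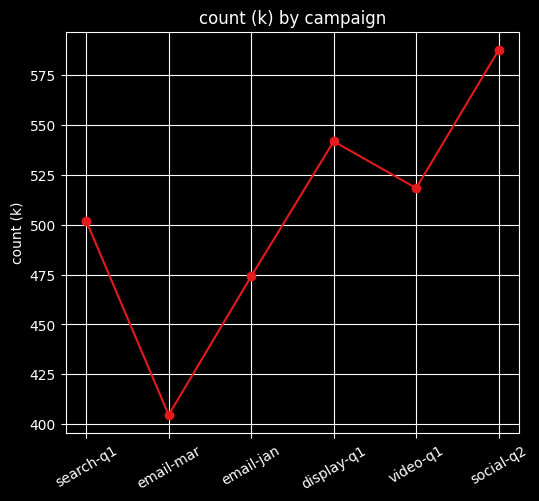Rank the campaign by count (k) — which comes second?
display-q1

Top 3: social-q2 ≈ 580, display-q1 ≈ 540, video-q1 ≈ 520.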